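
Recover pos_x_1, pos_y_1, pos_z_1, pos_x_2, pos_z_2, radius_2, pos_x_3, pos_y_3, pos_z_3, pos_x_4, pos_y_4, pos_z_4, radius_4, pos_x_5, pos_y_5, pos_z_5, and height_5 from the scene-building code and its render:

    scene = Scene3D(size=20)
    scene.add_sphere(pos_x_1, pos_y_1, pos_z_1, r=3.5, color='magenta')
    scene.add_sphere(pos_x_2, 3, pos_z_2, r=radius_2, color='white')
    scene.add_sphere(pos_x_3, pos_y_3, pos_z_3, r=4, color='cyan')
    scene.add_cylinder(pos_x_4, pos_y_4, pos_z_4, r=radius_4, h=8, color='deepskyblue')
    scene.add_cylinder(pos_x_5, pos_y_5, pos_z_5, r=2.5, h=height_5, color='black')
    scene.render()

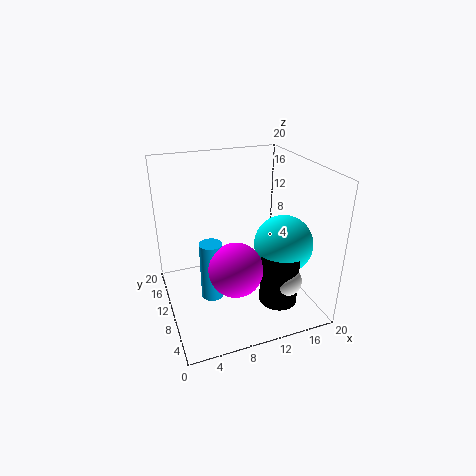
pos_x_1 = 8; pos_y_1 = 5.5; pos_z_1 = 8; pos_x_2 = 14; pos_z_2 = 6.5; radius_2 = 2; pos_x_3 = 15.5; pos_y_3 = 7; pos_z_3 = 9.5; pos_x_4 = 5.5; pos_y_4 = 8; pos_z_4 = 3; radius_4 = 1.5; pos_x_5 = 13.5; pos_y_5 = 4; pos_z_5 = 3; height_5 = 6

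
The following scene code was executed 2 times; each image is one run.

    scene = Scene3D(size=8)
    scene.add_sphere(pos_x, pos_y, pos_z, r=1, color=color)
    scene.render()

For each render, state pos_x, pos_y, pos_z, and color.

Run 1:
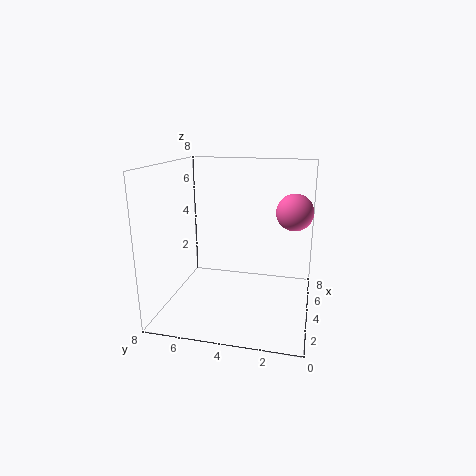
pos_x = 4.5; pos_y = 1; pos_z = 5.5; color = 'hotpink'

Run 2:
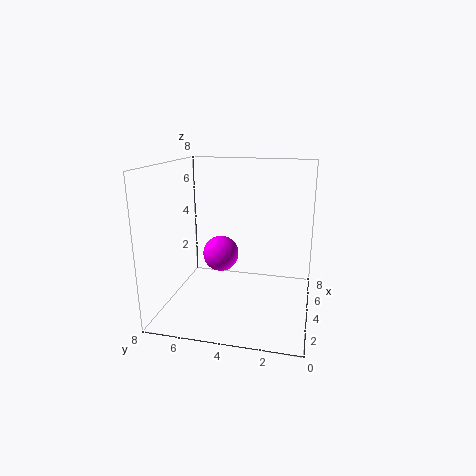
pos_x = 4; pos_y = 5; pos_z = 3; color = 'magenta'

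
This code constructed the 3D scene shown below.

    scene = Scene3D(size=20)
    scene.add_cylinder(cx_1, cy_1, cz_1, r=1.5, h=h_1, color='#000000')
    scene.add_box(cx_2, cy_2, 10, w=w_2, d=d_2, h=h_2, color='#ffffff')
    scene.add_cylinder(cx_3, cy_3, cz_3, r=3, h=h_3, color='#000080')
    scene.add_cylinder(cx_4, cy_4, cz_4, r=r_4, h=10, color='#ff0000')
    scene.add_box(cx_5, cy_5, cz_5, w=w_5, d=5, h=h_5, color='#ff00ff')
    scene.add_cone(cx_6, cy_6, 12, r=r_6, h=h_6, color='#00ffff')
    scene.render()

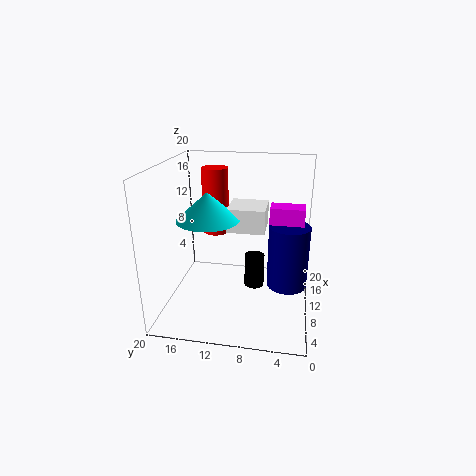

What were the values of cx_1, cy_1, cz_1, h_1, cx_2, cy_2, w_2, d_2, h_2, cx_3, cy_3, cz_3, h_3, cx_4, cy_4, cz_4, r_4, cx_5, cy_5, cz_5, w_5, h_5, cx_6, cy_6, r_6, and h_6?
cx_1 = 13
cy_1 = 8
cz_1 = 1
h_1 = 5
cx_2 = 11.5
cy_2 = 6.5
w_2 = 5.5
d_2 = 5.5
h_2 = 3.5
cx_3 = 13
cy_3 = 3
cz_3 = 1.5
h_3 = 9.5
cx_4 = 15.5
cy_4 = 14.5
cz_4 = 8.5
r_4 = 2
cx_5 = 13
cy_5 = 1
cz_5 = 5
w_5 = 3
h_5 = 8.5
cx_6 = 11
cy_6 = 14.5
r_6 = 4.5
h_6 = 4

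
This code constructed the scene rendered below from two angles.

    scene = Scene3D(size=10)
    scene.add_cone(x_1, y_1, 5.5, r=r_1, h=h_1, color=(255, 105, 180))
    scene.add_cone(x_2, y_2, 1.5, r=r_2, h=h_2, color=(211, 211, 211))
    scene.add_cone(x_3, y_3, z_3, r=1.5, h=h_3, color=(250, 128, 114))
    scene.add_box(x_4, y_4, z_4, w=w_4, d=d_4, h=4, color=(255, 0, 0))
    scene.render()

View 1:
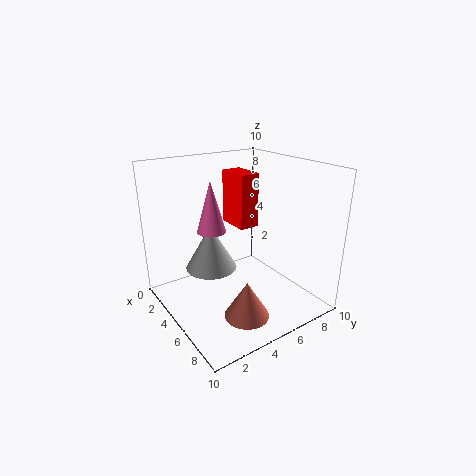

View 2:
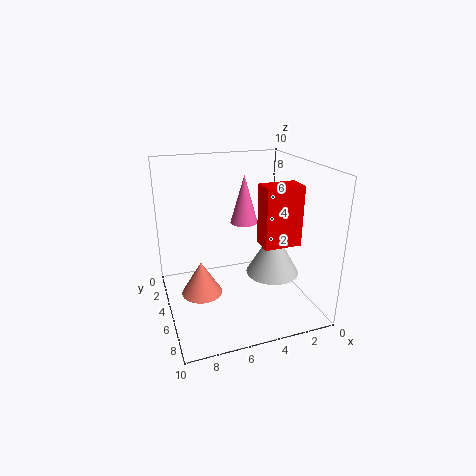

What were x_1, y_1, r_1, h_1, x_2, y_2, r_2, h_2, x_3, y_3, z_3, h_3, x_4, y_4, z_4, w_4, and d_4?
x_1 = 4, y_1 = 3.5, r_1 = 1, h_1 = 3.5, x_2 = 2, y_2 = 4.5, r_2 = 2, h_2 = 3.5, x_3 = 7.5, y_3 = 4, z_3 = 0.5, h_3 = 2.5, x_4 = 1.5, y_4 = 6, z_4 = 5, w_4 = 2.5, d_4 = 1.5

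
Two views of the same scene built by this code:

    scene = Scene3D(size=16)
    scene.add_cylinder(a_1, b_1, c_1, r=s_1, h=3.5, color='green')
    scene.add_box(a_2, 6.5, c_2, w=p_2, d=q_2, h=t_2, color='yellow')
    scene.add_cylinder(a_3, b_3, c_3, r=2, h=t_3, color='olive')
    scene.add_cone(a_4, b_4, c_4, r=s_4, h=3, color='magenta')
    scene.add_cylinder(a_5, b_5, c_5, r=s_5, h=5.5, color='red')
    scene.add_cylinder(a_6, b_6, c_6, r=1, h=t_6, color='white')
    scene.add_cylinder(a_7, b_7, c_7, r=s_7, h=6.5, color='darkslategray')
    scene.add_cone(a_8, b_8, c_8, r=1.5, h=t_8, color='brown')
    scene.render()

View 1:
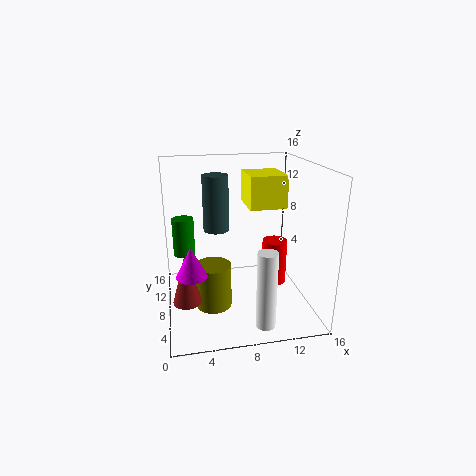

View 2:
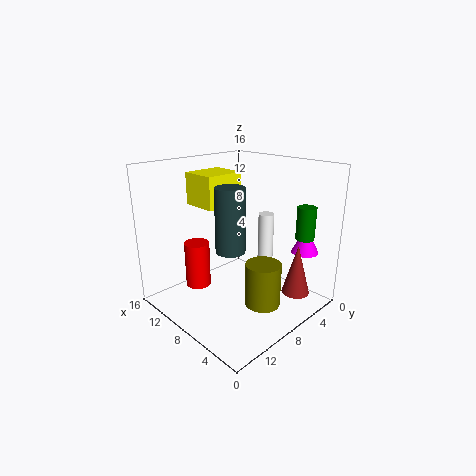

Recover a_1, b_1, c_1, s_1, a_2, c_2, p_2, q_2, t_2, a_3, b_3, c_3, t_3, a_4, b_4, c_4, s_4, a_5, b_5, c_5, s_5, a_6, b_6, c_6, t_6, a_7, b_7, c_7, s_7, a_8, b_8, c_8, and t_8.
a_1 = 2
b_1 = 4
c_1 = 8.5
s_1 = 1
a_2 = 9
c_2 = 11.5
p_2 = 4
q_2 = 4.5
t_2 = 3.5
a_3 = 5
b_3 = 7
c_3 = 0.5
t_3 = 5
a_4 = 2.5
b_4 = 3
c_4 = 6.5
s_4 = 1.5
a_5 = 13
b_5 = 10
c_5 = 1
s_5 = 1.5
a_6 = 9.5
b_6 = 1.5
c_6 = 1
t_6 = 8
a_7 = 6
b_7 = 11
c_7 = 8
s_7 = 1.5
a_8 = 2
b_8 = 5
c_8 = 2.5
t_8 = 5.5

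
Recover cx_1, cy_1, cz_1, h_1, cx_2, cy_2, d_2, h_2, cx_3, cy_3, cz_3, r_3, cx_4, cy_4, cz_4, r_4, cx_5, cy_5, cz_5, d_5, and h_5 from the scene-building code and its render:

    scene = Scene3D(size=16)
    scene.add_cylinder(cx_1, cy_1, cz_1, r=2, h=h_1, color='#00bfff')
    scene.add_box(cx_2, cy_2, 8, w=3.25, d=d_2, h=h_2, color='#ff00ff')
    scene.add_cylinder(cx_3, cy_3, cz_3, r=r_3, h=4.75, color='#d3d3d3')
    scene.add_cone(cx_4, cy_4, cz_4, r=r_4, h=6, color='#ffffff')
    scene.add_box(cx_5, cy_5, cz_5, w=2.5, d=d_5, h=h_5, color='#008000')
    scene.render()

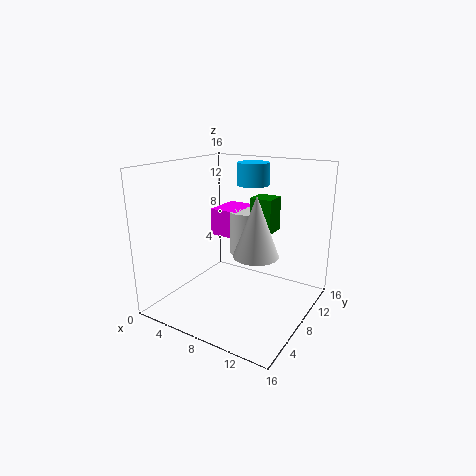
cx_1 = 6.5
cy_1 = 14
cz_1 = 12.75
h_1 = 2.75
cx_2 = 4.75
cy_2 = 7.5
d_2 = 4.25
h_2 = 3
cx_3 = 8.5
cy_3 = 8.75
cz_3 = 6.25
r_3 = 1.75
cx_4 = 11.75
cy_4 = 5.25
cz_4 = 7.75
r_4 = 2.25
cx_5 = 9
cy_5 = 8.75
cz_5 = 8.75
d_5 = 2.5
h_5 = 3.75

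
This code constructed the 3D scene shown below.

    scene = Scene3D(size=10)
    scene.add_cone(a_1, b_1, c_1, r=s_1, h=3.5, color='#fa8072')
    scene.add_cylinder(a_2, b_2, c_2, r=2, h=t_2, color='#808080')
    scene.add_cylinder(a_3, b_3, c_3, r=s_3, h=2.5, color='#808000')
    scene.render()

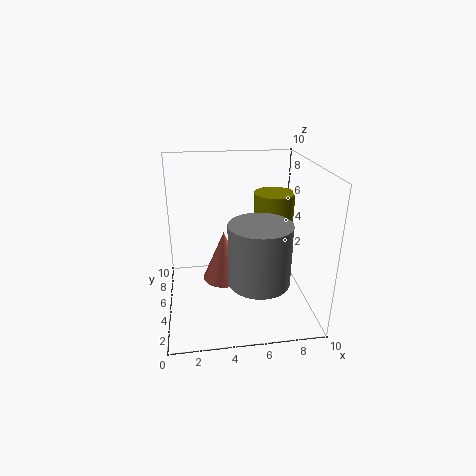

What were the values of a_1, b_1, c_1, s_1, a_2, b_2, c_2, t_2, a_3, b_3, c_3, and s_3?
a_1 = 4; b_1 = 5; c_1 = 2; s_1 = 1.5; a_2 = 6; b_2 = 2.5; c_2 = 3; t_2 = 4; a_3 = 8; b_3 = 7; c_3 = 5; s_3 = 1.5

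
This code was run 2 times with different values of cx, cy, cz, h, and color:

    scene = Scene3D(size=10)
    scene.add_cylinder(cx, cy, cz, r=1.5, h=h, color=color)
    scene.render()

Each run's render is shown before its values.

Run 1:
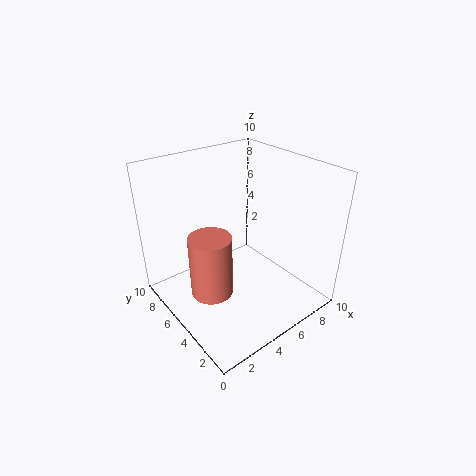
cx = 3; cy = 5.5; cz = 1; h = 4.5; color = 'salmon'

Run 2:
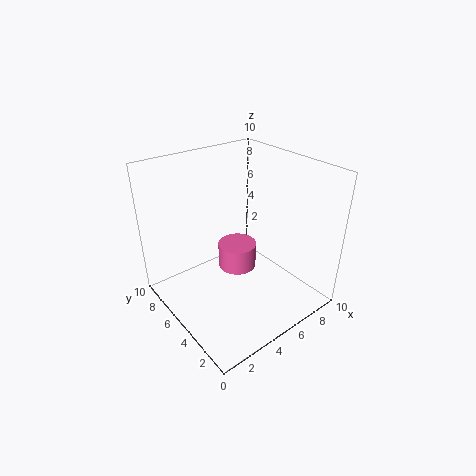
cx = 6.5; cy = 7; cz = 1; h = 2; color = 'hotpink'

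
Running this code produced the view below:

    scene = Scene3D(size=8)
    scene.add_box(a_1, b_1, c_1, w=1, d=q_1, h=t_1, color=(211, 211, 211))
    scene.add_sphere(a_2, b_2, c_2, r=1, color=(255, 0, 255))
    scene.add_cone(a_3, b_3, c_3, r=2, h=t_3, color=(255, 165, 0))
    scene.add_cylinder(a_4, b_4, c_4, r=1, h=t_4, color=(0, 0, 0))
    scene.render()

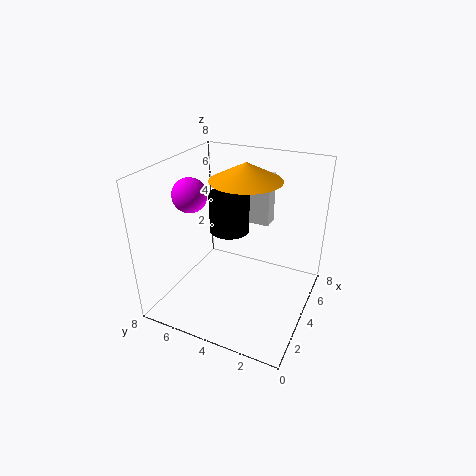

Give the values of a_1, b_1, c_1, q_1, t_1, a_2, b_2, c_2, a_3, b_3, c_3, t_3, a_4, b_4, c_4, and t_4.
a_1 = 6, b_1 = 3, c_1 = 4, q_1 = 2, t_1 = 3, a_2 = 4, b_2 = 7, c_2 = 6, a_3 = 5, b_3 = 4, c_3 = 7, t_3 = 1, a_4 = 3, b_4 = 4, c_4 = 5, t_4 = 2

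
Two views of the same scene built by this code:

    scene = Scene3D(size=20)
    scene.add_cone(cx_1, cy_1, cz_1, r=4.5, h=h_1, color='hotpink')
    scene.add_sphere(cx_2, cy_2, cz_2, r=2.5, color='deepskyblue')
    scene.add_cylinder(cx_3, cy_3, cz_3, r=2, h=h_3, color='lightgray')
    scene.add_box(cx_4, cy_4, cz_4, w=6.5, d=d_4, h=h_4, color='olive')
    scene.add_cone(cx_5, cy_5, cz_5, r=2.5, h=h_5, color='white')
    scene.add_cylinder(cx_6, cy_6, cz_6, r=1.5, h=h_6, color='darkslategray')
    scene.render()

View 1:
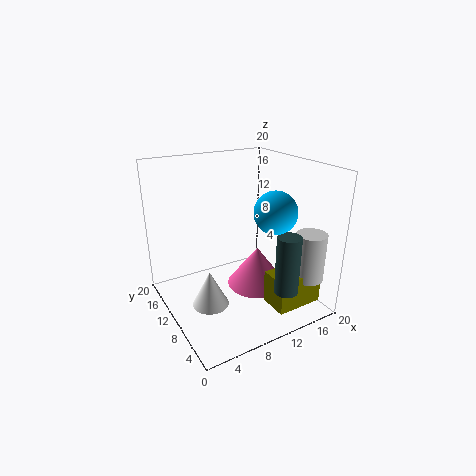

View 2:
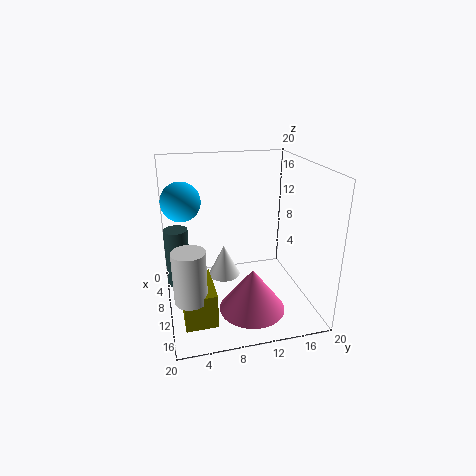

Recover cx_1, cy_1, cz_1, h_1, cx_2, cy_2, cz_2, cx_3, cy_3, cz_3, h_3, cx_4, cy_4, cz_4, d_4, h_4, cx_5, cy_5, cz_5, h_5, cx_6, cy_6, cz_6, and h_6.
cx_1 = 14; cy_1 = 11; cz_1 = 1; h_1 = 6; cx_2 = 10.5; cy_2 = 2.5; cz_2 = 16; cx_3 = 16.5; cy_3 = 2.5; cz_3 = 5.5; h_3 = 6.5; cx_4 = 11.5; cy_4 = 1.5; cz_4 = 2; d_4 = 4; h_4 = 4.5; cx_5 = 5; cy_5 = 9; cz_5 = 1.5; h_5 = 5; cx_6 = 12; cy_6 = 1.5; cz_6 = 5.5; h_6 = 7.5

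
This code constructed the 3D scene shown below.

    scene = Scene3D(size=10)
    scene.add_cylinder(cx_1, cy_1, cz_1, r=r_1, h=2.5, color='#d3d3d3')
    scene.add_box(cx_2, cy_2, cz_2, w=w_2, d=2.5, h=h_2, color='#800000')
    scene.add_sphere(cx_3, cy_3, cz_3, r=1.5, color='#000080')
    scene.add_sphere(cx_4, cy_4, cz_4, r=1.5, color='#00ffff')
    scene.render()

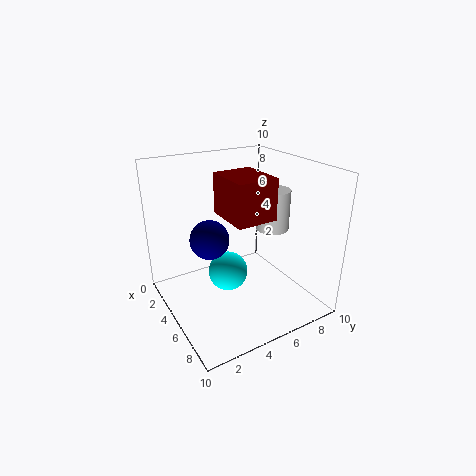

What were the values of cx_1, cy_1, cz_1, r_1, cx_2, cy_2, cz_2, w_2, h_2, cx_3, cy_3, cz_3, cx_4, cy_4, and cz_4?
cx_1 = 7.5; cy_1 = 6; cz_1 = 6.5; r_1 = 1; cx_2 = 5.5; cy_2 = 3; cz_2 = 7.5; w_2 = 3; h_2 = 2.5; cx_3 = 2.5; cy_3 = 4; cz_3 = 4; cx_4 = 3.5; cy_4 = 5; cz_4 = 1.5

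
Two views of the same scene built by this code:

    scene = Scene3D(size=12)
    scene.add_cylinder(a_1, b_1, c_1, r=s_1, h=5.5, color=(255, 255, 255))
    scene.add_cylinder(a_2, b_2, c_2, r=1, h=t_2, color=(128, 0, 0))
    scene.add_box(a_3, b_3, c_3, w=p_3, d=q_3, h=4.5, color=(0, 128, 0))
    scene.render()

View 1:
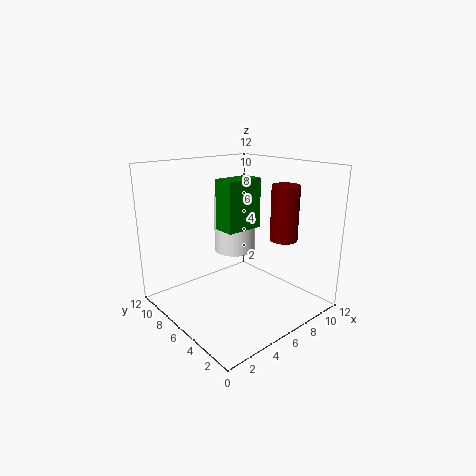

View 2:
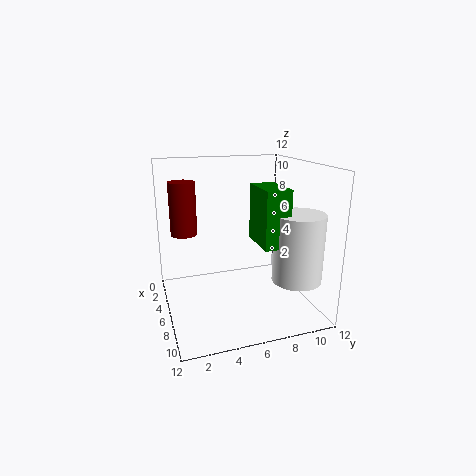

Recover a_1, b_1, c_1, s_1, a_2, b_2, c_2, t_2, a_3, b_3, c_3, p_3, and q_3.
a_1 = 9
b_1 = 10
c_1 = 3
s_1 = 2
a_2 = 6.5
b_2 = 1.5
c_2 = 7
t_2 = 4
a_3 = 6
b_3 = 7
c_3 = 6
p_3 = 3.5
q_3 = 2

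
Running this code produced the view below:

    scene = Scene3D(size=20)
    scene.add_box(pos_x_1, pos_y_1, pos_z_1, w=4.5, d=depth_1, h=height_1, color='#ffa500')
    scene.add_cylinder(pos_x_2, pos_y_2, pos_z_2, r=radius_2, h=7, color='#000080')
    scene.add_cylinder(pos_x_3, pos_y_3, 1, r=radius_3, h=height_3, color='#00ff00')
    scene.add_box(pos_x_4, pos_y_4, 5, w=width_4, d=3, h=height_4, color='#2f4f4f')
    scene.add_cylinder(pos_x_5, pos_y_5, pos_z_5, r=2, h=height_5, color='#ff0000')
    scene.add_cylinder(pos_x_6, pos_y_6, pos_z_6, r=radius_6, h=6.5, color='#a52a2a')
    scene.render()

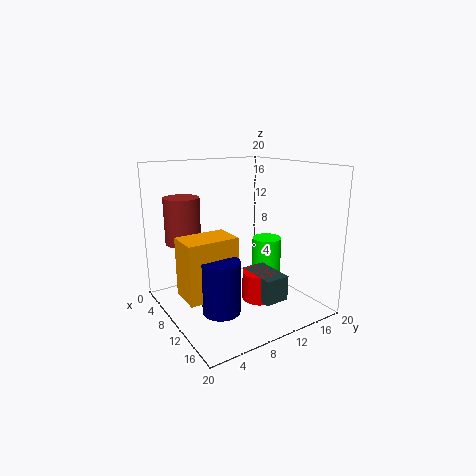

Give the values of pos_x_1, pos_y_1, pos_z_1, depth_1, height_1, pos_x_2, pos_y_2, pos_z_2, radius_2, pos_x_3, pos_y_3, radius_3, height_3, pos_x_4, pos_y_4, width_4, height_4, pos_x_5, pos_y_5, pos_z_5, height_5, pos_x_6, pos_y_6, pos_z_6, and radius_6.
pos_x_1 = 8
pos_y_1 = 1.5
pos_z_1 = 3
depth_1 = 7
height_1 = 8
pos_x_2 = 13
pos_y_2 = 5.5
pos_z_2 = 1.5
radius_2 = 2.5
pos_x_3 = 12
pos_y_3 = 13.5
radius_3 = 2
height_3 = 9
pos_x_4 = 15
pos_y_4 = 7.5
width_4 = 5
height_4 = 3
pos_x_5 = 17
pos_y_5 = 8.5
pos_z_5 = 4.5
height_5 = 3.5
pos_x_6 = 5
pos_y_6 = 4
pos_z_6 = 9
radius_6 = 2.5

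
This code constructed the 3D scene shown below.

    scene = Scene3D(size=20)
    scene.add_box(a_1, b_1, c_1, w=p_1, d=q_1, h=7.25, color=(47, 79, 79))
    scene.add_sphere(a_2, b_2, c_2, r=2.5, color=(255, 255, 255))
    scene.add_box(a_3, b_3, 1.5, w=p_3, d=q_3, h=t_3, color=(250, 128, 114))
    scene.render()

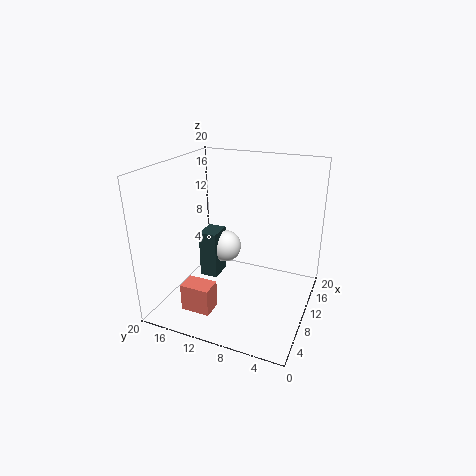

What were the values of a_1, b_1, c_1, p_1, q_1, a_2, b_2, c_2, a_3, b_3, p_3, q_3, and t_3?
a_1 = 11.25
b_1 = 14.25
c_1 = 1.75
p_1 = 3.75
q_1 = 2.75
a_2 = 14.25
b_2 = 14
c_2 = 6
a_3 = 2.75
b_3 = 11.25
p_3 = 2.75
q_3 = 4
t_3 = 3.75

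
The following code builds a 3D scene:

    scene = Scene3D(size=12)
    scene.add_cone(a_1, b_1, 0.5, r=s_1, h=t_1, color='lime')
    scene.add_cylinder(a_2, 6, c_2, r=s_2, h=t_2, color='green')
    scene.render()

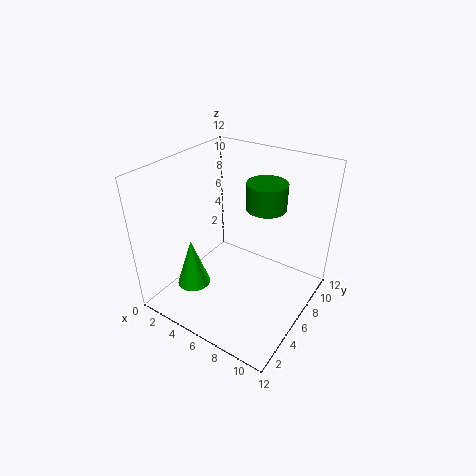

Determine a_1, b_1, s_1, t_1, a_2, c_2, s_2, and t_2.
a_1 = 2
b_1 = 4.5
s_1 = 1.5
t_1 = 4.5
a_2 = 8.5
c_2 = 9.5
s_2 = 1.5
t_2 = 2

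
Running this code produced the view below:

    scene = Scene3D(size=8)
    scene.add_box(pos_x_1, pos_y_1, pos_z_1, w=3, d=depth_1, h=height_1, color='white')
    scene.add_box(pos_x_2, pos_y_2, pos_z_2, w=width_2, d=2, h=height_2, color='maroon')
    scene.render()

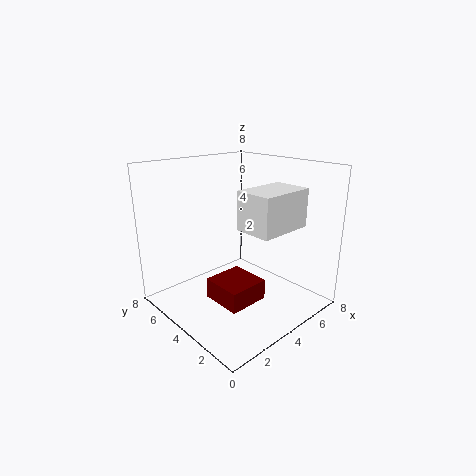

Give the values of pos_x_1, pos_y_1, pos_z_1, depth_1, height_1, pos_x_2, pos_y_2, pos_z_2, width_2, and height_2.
pos_x_1 = 3; pos_y_1 = 1; pos_z_1 = 5; depth_1 = 2; height_1 = 2; pos_x_2 = 1; pos_y_2 = 1; pos_z_2 = 2; width_2 = 2; height_2 = 1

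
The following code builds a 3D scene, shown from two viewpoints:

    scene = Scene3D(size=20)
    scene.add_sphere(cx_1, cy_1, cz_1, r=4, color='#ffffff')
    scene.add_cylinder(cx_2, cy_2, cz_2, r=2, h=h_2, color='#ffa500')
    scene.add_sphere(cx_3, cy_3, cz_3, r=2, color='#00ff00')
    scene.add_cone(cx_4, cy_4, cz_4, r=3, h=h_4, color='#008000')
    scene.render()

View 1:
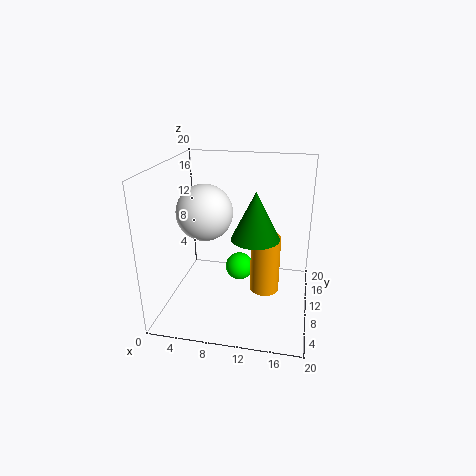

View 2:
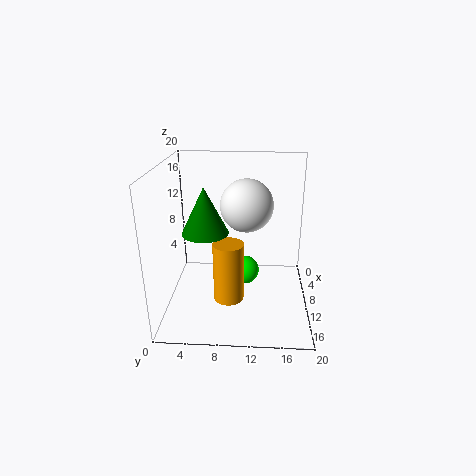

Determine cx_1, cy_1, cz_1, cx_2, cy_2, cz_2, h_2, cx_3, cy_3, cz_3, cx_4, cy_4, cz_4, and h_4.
cx_1 = 5; cy_1 = 11; cz_1 = 13; cx_2 = 14; cy_2 = 9; cz_2 = 3; h_2 = 8; cx_3 = 10; cy_3 = 11; cz_3 = 5; cx_4 = 13; cy_4 = 6; cz_4 = 12; h_4 = 6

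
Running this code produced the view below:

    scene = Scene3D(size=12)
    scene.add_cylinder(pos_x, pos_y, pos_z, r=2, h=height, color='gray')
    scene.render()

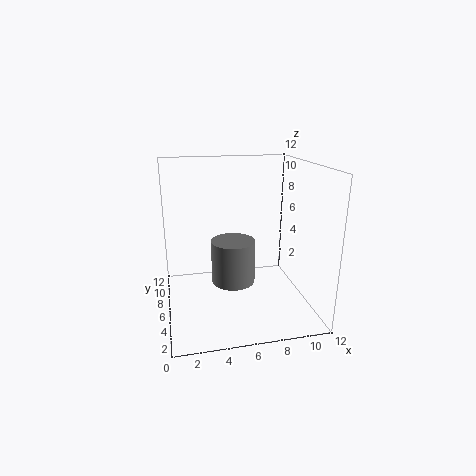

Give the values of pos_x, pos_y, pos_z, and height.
pos_x = 6
pos_y = 8
pos_z = 1
height = 4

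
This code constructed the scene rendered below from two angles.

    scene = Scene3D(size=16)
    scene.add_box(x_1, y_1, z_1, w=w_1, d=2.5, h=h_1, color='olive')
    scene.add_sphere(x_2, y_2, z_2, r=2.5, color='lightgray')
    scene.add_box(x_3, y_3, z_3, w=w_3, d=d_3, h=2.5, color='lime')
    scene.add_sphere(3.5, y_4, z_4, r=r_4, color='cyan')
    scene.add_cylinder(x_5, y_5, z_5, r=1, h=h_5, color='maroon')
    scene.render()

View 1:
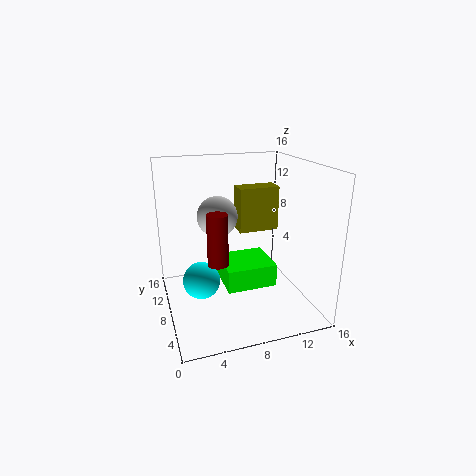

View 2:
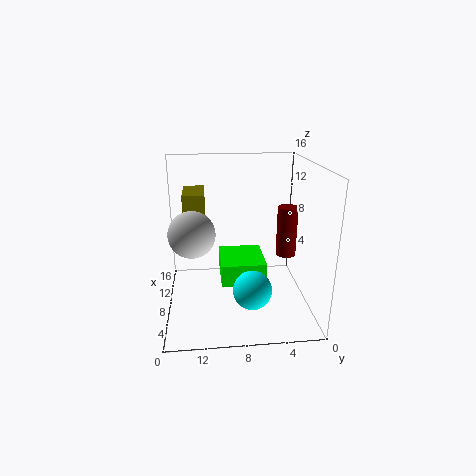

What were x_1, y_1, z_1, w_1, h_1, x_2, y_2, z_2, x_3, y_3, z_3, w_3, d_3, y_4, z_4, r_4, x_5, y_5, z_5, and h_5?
x_1 = 9.5; y_1 = 11.5; z_1 = 7; w_1 = 5; h_1 = 5.5; x_2 = 7; y_2 = 13; z_2 = 9; x_3 = 6; y_3 = 5; z_3 = 3; w_3 = 5.5; d_3 = 5; y_4 = 7; z_4 = 4; r_4 = 2; x_5 = 4.5; y_5 = 3.5; z_5 = 7.5; h_5 = 5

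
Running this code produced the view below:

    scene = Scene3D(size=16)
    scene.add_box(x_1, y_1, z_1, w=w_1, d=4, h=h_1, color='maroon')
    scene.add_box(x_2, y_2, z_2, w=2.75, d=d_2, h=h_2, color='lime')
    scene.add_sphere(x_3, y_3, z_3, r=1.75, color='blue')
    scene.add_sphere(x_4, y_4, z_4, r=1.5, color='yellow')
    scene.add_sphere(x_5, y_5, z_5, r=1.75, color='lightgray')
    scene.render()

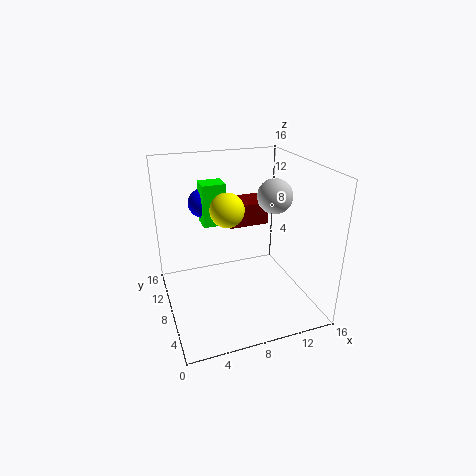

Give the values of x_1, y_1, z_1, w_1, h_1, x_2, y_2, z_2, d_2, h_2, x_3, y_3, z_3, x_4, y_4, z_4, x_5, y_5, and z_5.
x_1 = 8.25; y_1 = 11.5; z_1 = 7.5; w_1 = 5; h_1 = 2.75; x_2 = 5; y_2 = 11.25; z_2 = 8.25; d_2 = 2.5; h_2 = 5; x_3 = 5.5; y_3 = 13.5; z_3 = 10.5; x_4 = 5; y_4 = 2.5; z_4 = 13.75; x_5 = 10.75; y_5 = 5; z_5 = 13.5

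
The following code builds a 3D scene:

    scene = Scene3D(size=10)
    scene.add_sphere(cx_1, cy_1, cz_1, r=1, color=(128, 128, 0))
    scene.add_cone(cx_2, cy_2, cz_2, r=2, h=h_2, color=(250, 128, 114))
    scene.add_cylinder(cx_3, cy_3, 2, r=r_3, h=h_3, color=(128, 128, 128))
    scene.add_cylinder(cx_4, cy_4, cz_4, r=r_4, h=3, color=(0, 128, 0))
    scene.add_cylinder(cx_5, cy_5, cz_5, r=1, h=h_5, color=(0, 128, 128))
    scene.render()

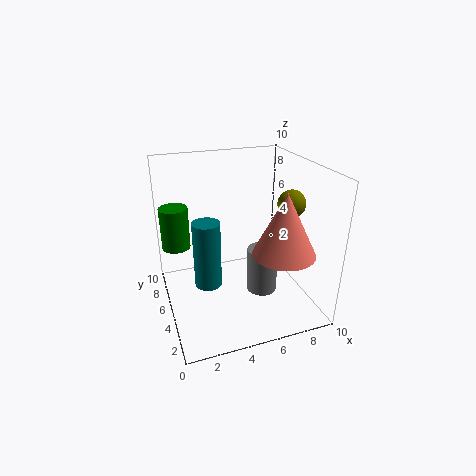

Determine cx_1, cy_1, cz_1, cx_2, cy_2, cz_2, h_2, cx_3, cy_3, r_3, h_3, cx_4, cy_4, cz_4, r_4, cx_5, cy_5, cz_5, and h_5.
cx_1 = 9; cy_1 = 5; cz_1 = 7; cx_2 = 7; cy_2 = 2; cz_2 = 5; h_2 = 4; cx_3 = 6; cy_3 = 3; r_3 = 1; h_3 = 3; cx_4 = 1; cy_4 = 7; cz_4 = 4; r_4 = 1; cx_5 = 3; cy_5 = 6; cz_5 = 1; h_5 = 5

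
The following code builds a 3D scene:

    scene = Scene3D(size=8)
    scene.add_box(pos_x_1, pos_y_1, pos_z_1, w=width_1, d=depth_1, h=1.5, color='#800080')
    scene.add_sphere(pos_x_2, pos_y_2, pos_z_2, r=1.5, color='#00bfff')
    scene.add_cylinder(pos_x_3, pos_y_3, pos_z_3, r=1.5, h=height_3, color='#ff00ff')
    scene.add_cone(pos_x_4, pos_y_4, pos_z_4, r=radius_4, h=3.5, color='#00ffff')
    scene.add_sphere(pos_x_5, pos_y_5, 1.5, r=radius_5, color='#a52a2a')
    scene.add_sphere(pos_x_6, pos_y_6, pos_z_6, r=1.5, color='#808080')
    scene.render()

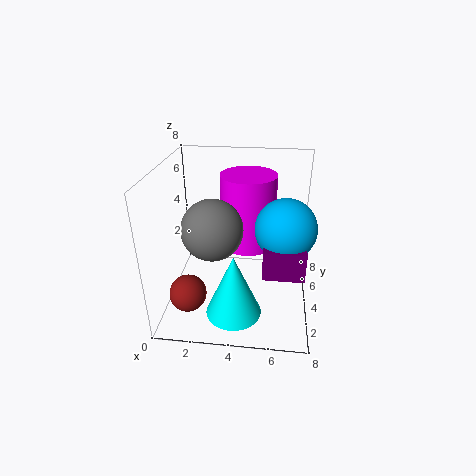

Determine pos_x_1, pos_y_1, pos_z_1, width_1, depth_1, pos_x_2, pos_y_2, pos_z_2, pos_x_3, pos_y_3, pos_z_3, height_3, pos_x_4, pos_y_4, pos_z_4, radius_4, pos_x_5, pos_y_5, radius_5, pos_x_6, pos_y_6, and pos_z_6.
pos_x_1 = 5.5, pos_y_1 = 1, pos_z_1 = 3.5, width_1 = 2, depth_1 = 2.5, pos_x_2 = 6.5, pos_y_2 = 2.5, pos_z_2 = 5.5, pos_x_3 = 4.5, pos_y_3 = 4.5, pos_z_3 = 3.5, height_3 = 4, pos_x_4 = 4, pos_y_4 = 2, pos_z_4 = 0.5, radius_4 = 1.5, pos_x_5 = 1.5, pos_y_5 = 2, radius_5 = 1, pos_x_6 = 3, pos_y_6 = 2, pos_z_6 = 5.5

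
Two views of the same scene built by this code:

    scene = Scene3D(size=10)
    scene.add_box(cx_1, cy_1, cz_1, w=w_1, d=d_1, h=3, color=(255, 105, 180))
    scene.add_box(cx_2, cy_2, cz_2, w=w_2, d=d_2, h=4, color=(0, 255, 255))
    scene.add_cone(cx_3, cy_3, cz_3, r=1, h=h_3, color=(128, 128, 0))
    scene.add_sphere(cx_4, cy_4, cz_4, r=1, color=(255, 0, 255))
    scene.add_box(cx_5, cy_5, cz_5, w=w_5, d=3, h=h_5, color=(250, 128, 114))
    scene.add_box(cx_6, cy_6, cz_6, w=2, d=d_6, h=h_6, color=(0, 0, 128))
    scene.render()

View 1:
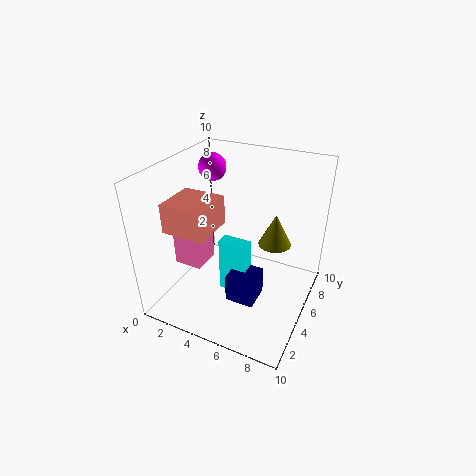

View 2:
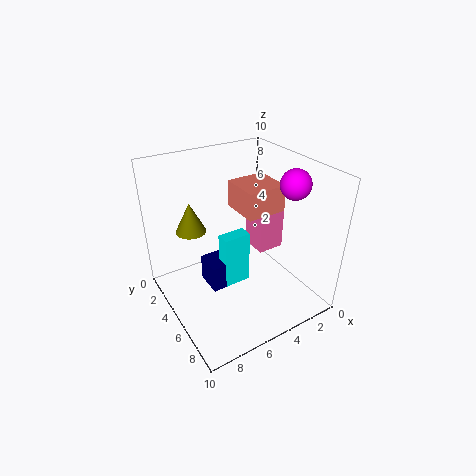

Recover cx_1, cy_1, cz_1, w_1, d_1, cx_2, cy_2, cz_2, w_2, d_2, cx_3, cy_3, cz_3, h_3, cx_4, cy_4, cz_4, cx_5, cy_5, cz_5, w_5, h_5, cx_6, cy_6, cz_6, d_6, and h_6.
cx_1 = 1
cy_1 = 3
cz_1 = 3
w_1 = 2
d_1 = 2
cx_2 = 4
cy_2 = 4
cz_2 = 1
w_2 = 2
d_2 = 1
cx_3 = 8
cy_3 = 4
cz_3 = 6
h_3 = 2
cx_4 = 2
cy_4 = 7
cz_4 = 9
cx_5 = 1
cy_5 = 2
cz_5 = 6
w_5 = 3
h_5 = 2
cx_6 = 5
cy_6 = 3
cz_6 = 1
d_6 = 2
h_6 = 2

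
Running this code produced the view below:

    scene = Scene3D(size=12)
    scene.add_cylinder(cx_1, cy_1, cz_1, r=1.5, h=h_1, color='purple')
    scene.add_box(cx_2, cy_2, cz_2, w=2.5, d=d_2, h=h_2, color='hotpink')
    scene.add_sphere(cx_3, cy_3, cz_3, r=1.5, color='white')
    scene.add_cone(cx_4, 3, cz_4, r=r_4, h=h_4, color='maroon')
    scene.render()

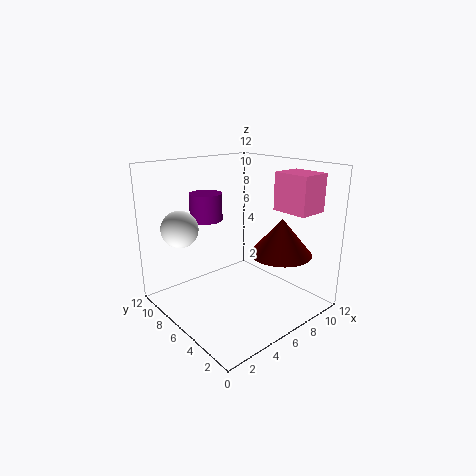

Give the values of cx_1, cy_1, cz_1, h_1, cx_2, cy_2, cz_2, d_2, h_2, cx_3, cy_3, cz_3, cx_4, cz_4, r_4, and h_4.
cx_1 = 6; cy_1 = 10.5; cz_1 = 6.5; h_1 = 2.5; cx_2 = 8; cy_2 = 1; cz_2 = 8.5; d_2 = 3; h_2 = 3; cx_3 = 2; cy_3 = 8.5; cz_3 = 7; cx_4 = 8; cz_4 = 5; r_4 = 2.5; h_4 = 3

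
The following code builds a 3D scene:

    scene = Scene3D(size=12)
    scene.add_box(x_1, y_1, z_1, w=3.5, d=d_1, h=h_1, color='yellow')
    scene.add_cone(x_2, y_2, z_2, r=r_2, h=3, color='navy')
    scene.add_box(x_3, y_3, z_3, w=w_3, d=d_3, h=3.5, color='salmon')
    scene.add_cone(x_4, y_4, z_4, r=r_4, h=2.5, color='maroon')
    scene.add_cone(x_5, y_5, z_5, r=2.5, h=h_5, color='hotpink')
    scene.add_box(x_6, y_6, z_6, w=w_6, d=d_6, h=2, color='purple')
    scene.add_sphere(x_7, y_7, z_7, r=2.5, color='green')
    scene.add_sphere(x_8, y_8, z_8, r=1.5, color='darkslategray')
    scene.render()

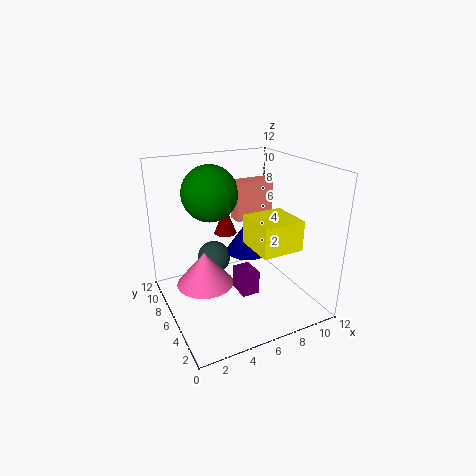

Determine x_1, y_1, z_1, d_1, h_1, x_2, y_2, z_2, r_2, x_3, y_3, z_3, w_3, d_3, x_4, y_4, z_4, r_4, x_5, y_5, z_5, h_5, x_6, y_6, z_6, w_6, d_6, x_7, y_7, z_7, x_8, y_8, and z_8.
x_1 = 6.5; y_1 = 2.5; z_1 = 5.5; d_1 = 3.5; h_1 = 2.5; x_2 = 8; y_2 = 8; z_2 = 3.5; r_2 = 2; x_3 = 7; y_3 = 8; z_3 = 6.5; w_3 = 3.5; d_3 = 1.5; x_4 = 6; y_4 = 8.5; z_4 = 5.5; r_4 = 1; x_5 = 3.5; y_5 = 7.5; z_5 = 1.5; h_5 = 3; x_6 = 5.5; y_6 = 4; z_6 = 1.5; w_6 = 1.5; d_6 = 2; x_7 = 5; y_7 = 9.5; z_7 = 9; x_8 = 5; y_8 = 9; z_8 = 3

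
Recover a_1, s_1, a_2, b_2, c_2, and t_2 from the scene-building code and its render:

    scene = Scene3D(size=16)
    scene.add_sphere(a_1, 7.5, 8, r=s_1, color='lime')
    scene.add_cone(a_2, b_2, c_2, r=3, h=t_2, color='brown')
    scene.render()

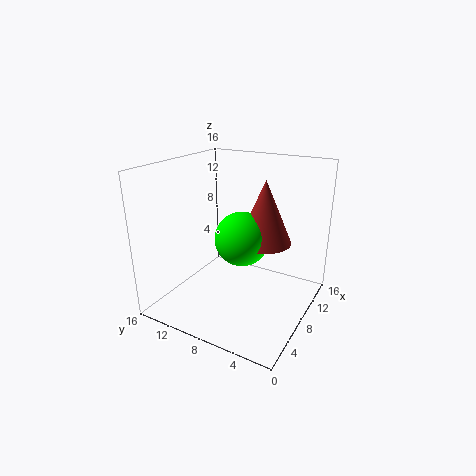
a_1 = 8
s_1 = 3
a_2 = 9.5
b_2 = 5.5
c_2 = 7.5
t_2 = 7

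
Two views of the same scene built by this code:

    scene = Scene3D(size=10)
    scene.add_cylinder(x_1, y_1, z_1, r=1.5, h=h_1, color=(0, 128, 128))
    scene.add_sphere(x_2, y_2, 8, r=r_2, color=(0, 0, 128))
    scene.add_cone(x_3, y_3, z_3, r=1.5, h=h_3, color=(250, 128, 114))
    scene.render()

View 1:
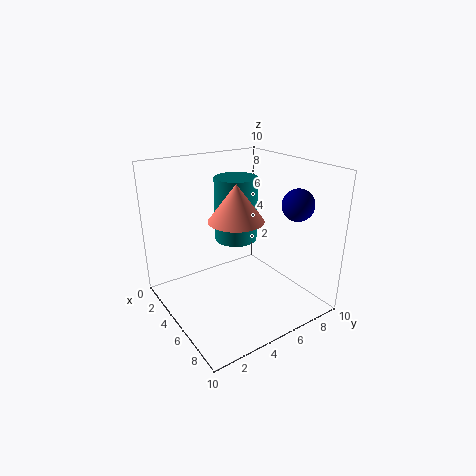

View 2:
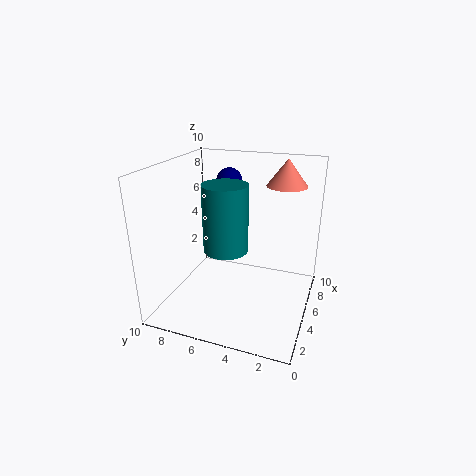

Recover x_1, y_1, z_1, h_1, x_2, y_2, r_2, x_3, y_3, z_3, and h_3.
x_1 = 4; y_1 = 5.5; z_1 = 4.5; h_1 = 4.5; x_2 = 8.5; y_2 = 7; r_2 = 1; x_3 = 8.5; y_3 = 2.5; z_3 = 8; h_3 = 2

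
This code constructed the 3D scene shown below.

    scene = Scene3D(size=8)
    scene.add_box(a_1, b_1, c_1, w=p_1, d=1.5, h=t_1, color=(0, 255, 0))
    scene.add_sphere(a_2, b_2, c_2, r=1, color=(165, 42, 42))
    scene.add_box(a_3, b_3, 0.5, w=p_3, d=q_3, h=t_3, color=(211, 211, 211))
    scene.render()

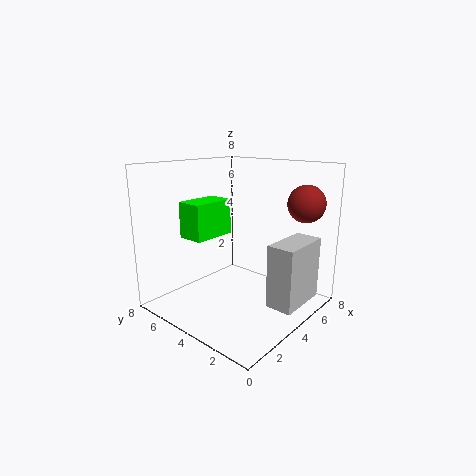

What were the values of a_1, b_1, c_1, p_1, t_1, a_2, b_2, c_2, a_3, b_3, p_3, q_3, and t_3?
a_1 = 2; b_1 = 5; c_1 = 4; p_1 = 2.5; t_1 = 2; a_2 = 6; b_2 = 1; c_2 = 6; a_3 = 4; b_3 = 0.5; p_3 = 3; q_3 = 1.5; t_3 = 3.5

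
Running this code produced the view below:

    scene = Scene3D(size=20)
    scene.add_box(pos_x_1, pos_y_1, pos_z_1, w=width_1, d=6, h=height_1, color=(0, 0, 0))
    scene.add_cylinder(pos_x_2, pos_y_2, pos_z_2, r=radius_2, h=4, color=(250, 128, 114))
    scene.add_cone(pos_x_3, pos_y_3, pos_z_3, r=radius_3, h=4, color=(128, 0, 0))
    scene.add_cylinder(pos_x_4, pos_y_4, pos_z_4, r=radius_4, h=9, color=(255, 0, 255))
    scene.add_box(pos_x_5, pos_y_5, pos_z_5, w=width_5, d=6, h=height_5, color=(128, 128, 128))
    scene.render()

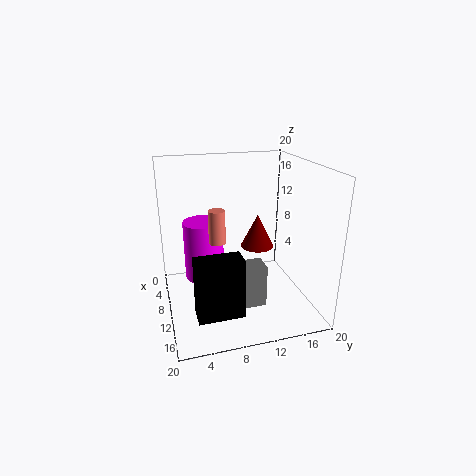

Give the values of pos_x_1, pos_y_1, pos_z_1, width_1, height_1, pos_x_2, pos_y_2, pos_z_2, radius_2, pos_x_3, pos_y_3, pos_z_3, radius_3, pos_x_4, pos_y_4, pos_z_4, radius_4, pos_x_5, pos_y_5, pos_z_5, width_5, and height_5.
pos_x_1 = 14; pos_y_1 = 3; pos_z_1 = 2; width_1 = 3; height_1 = 8; pos_x_2 = 15; pos_y_2 = 6; pos_z_2 = 12; radius_2 = 1; pos_x_3 = 15; pos_y_3 = 11; pos_z_3 = 11; radius_3 = 2; pos_x_4 = 5; pos_y_4 = 6; pos_z_4 = 2; radius_4 = 3; pos_x_5 = 11; pos_y_5 = 7; pos_z_5 = 1; width_5 = 3; height_5 = 6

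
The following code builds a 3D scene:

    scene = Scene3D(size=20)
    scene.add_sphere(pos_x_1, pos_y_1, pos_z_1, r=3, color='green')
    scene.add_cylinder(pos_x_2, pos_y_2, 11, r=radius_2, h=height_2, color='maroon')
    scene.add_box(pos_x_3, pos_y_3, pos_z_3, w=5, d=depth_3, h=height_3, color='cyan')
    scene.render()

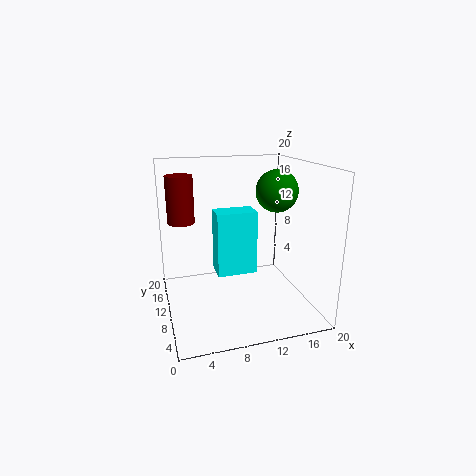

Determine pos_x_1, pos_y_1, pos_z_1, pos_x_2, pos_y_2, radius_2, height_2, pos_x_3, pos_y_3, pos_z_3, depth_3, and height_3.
pos_x_1 = 16; pos_y_1 = 11; pos_z_1 = 16; pos_x_2 = 3; pos_y_2 = 16; radius_2 = 2; height_2 = 7; pos_x_3 = 6; pos_y_3 = 5; pos_z_3 = 7; depth_3 = 3; height_3 = 8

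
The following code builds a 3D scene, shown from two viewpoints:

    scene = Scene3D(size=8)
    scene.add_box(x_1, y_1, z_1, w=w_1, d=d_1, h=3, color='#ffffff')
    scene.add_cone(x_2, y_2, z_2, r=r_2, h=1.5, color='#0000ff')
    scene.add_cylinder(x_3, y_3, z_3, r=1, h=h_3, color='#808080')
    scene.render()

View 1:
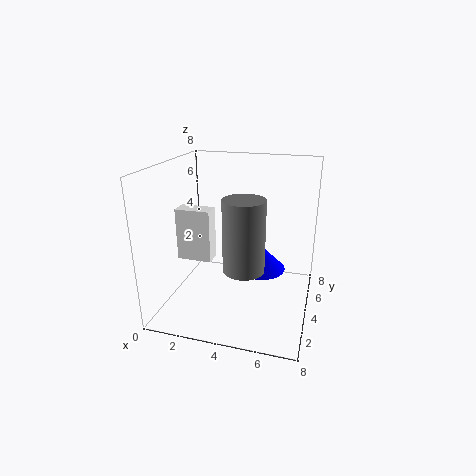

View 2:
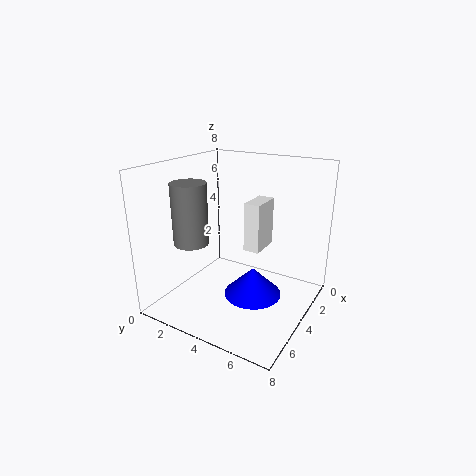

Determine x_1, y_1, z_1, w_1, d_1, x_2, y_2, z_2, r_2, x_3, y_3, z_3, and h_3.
x_1 = 0.5
y_1 = 3.5
z_1 = 2.5
w_1 = 2
d_1 = 1
x_2 = 5
y_2 = 5.5
z_2 = 1.5
r_2 = 1.5
x_3 = 5
y_3 = 1.5
z_3 = 3.5
h_3 = 3.5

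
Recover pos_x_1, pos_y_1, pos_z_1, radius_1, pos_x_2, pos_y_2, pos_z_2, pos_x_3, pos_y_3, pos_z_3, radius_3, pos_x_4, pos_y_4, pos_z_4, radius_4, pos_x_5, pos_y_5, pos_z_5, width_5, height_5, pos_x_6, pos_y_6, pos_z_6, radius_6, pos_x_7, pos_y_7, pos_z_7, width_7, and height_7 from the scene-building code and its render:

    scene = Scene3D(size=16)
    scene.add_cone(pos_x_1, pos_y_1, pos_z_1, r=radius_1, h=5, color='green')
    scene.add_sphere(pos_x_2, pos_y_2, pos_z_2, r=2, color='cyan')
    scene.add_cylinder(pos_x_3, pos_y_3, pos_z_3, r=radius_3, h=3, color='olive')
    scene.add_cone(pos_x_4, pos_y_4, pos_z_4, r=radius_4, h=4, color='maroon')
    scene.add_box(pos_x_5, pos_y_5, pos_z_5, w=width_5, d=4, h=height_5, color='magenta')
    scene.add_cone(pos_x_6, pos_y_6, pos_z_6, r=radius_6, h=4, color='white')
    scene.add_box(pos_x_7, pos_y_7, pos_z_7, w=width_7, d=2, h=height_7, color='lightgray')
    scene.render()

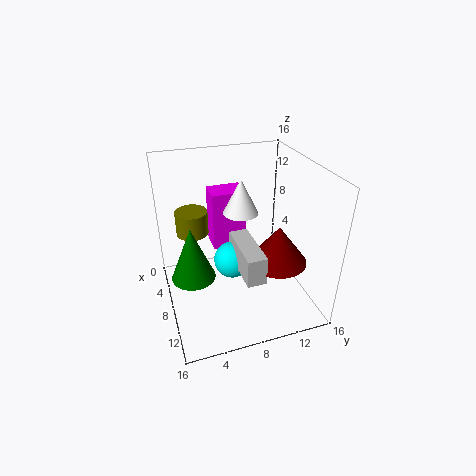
pos_x_1 = 13, pos_y_1 = 2, pos_z_1 = 8, radius_1 = 2, pos_x_2 = 9, pos_y_2 = 7, pos_z_2 = 6, pos_x_3 = 2, pos_y_3 = 4, pos_z_3 = 6, radius_3 = 2, pos_x_4 = 12, pos_y_4 = 11, pos_z_4 = 7, radius_4 = 3, pos_x_5 = 2, pos_y_5 = 6, pos_z_5 = 5, width_5 = 3, height_5 = 7, pos_x_6 = 6, pos_y_6 = 9, pos_z_6 = 10, radius_6 = 2, pos_x_7 = 8, pos_y_7 = 7, pos_z_7 = 6, width_7 = 6, height_7 = 3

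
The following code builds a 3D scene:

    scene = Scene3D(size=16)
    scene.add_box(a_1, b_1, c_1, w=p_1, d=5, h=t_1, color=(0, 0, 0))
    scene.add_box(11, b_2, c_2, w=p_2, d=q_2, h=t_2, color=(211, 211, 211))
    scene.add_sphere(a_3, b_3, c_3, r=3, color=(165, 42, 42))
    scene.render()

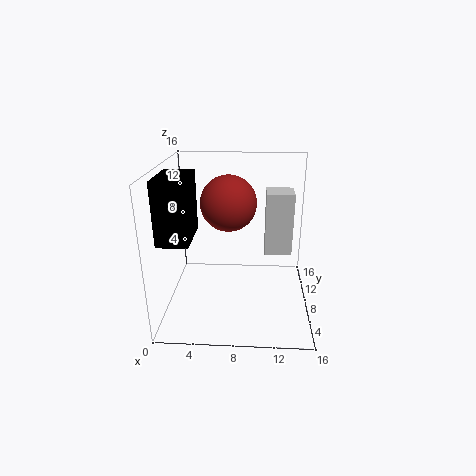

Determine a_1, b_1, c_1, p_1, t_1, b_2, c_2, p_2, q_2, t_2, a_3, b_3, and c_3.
a_1 = 1
b_1 = 1
c_1 = 10
p_1 = 3
t_1 = 6
b_2 = 8
c_2 = 6
p_2 = 3
q_2 = 3
t_2 = 7
a_3 = 7
b_3 = 8
c_3 = 12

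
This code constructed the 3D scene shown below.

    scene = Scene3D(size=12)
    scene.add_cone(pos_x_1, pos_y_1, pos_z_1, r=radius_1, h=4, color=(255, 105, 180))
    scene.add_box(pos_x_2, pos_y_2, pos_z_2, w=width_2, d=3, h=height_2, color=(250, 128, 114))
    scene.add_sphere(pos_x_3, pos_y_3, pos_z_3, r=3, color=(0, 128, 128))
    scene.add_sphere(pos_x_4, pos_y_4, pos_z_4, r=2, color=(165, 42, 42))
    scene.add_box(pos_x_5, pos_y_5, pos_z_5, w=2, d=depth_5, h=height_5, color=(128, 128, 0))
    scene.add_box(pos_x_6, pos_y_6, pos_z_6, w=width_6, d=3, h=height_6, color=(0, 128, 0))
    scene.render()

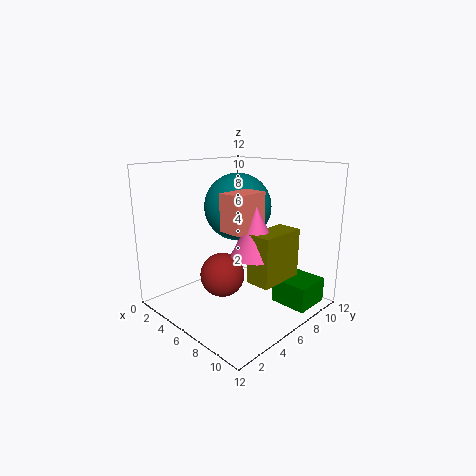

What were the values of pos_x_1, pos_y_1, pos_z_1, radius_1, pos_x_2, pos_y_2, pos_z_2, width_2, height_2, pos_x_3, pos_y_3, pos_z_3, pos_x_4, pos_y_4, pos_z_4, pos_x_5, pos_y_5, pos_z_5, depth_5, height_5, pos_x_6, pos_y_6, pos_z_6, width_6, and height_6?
pos_x_1 = 8, pos_y_1 = 6, pos_z_1 = 5, radius_1 = 2, pos_x_2 = 6, pos_y_2 = 4, pos_z_2 = 7, width_2 = 2, height_2 = 3, pos_x_3 = 4, pos_y_3 = 8, pos_z_3 = 8, pos_x_4 = 4, pos_y_4 = 6, pos_z_4 = 2, pos_x_5 = 8, pos_y_5 = 5, pos_z_5 = 3, depth_5 = 4, height_5 = 4, pos_x_6 = 9, pos_y_6 = 7, pos_z_6 = 1, width_6 = 3, height_6 = 2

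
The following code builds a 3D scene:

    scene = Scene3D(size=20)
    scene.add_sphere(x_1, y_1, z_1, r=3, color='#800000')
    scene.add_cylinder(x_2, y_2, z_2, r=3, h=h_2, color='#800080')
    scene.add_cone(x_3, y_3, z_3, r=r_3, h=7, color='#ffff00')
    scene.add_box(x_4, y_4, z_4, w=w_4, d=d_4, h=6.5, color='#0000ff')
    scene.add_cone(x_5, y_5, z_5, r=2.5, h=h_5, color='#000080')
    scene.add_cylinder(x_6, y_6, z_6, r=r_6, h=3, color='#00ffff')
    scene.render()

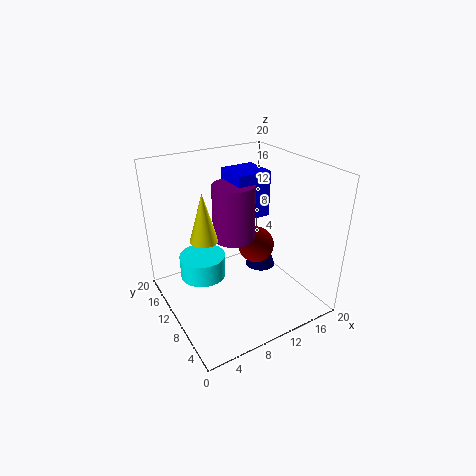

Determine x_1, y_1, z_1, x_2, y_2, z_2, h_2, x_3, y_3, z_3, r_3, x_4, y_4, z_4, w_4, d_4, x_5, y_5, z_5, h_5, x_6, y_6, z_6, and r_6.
x_1 = 16.5, y_1 = 15, z_1 = 4.5, x_2 = 10.5, y_2 = 12, z_2 = 9, h_2 = 8, x_3 = 6, y_3 = 12.5, z_3 = 9.5, r_3 = 2, x_4 = 10.5, y_4 = 10.5, z_4 = 12, w_4 = 5, d_4 = 5, x_5 = 17.5, y_5 = 15, z_5 = 0.5, h_5 = 6.5, x_6 = 4.5, y_6 = 10, z_6 = 6, r_6 = 3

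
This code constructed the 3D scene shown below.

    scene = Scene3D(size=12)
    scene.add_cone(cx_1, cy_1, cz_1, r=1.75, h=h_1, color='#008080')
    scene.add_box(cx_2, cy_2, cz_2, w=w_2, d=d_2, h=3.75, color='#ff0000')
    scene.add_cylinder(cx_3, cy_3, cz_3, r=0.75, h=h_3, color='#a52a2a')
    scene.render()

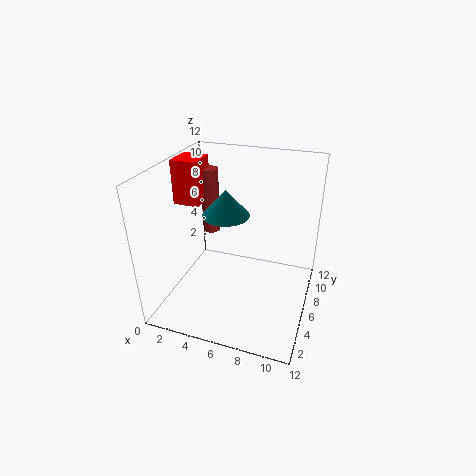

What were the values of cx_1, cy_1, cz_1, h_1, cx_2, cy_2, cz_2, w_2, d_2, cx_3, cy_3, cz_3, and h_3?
cx_1 = 5.75; cy_1 = 4; cz_1 = 9; h_1 = 2; cx_2 = 0.25; cy_2 = 6; cz_2 = 8.25; w_2 = 2.25; d_2 = 2.5; cx_3 = 2.75; cy_3 = 8; cz_3 = 5.25; h_3 = 5.75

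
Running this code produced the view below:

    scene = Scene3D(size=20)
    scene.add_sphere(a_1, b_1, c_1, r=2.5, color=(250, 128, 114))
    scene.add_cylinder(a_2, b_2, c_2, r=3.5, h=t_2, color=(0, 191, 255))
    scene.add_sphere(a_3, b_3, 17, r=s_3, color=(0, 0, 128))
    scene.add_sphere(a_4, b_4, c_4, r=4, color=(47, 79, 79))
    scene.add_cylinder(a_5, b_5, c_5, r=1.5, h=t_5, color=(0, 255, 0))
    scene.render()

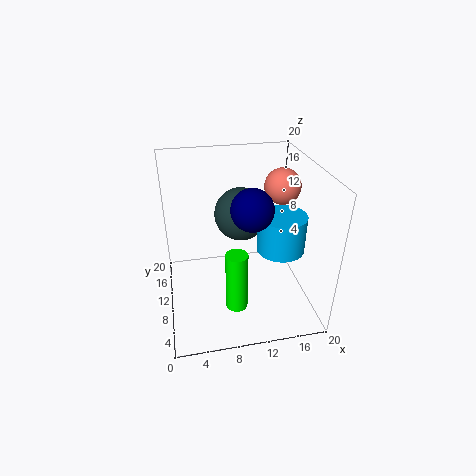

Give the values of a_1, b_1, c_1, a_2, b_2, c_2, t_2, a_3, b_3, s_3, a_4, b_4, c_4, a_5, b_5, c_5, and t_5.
a_1 = 16.5
b_1 = 11.5
c_1 = 16.5
a_2 = 16.5
b_2 = 10.5
c_2 = 7
t_2 = 5.5
a_3 = 10.5
b_3 = 4.5
s_3 = 2.5
a_4 = 11.5
b_4 = 15
c_4 = 11
a_5 = 9
b_5 = 6
c_5 = 1.5
t_5 = 8.5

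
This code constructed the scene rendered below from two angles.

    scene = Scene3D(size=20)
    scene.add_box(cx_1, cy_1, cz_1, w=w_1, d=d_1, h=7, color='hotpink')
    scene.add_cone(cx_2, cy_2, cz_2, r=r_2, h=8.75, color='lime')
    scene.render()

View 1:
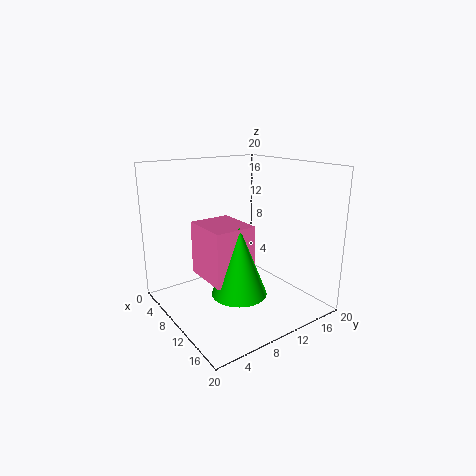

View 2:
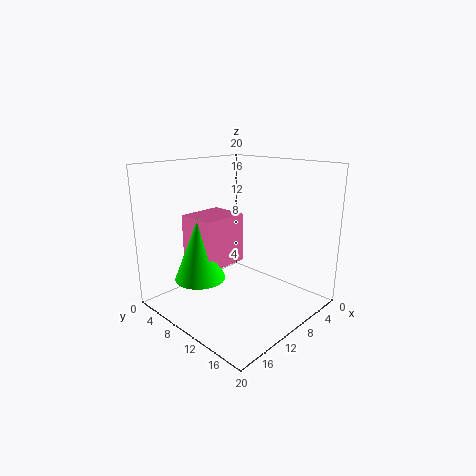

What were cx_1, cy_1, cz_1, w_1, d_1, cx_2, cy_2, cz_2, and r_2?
cx_1 = 8.25, cy_1 = 3.75, cz_1 = 6, w_1 = 6.5, d_1 = 5.5, cx_2 = 14.5, cy_2 = 7, cz_2 = 4.5, r_2 = 3.5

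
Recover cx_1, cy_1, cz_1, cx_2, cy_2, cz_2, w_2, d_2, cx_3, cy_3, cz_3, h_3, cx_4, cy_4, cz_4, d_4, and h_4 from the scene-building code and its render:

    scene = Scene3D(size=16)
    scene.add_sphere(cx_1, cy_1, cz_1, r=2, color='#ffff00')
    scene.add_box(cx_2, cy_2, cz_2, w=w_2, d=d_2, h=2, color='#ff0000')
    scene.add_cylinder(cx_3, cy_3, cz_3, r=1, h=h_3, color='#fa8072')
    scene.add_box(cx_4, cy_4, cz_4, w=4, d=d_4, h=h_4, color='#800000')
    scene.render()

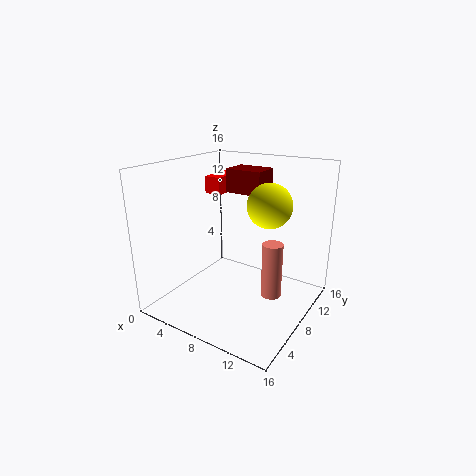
cx_1 = 13.5; cy_1 = 4.5; cz_1 = 13.5; cx_2 = 2.5; cy_2 = 9.5; cz_2 = 12; w_2 = 2; d_2 = 5; cx_3 = 13.5; cy_3 = 5.5; cz_3 = 4; h_3 = 5.5; cx_4 = 6.5; cy_4 = 8; cz_4 = 13; d_4 = 3; h_4 = 2.5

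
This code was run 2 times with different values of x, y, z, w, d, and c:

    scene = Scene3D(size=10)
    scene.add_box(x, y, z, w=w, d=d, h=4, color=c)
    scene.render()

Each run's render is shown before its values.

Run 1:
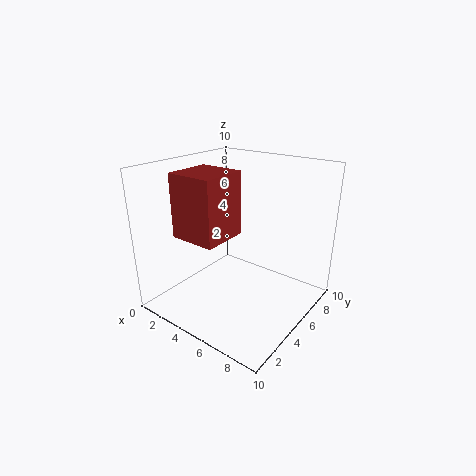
x = 3
y = 1
z = 6
w = 3
d = 3
c = 'brown'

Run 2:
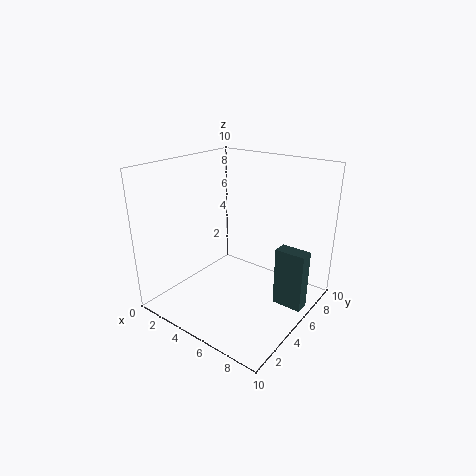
x = 8
y = 5
z = 1
w = 2
d = 1
c = 'darkslategray'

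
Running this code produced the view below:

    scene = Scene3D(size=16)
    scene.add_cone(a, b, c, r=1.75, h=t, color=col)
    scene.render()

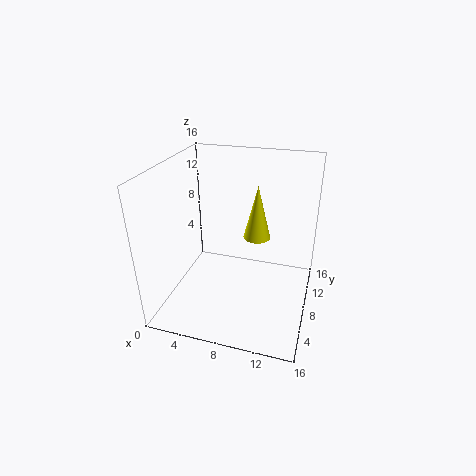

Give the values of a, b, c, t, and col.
a = 8.75; b = 14; c = 5; t = 7; col = 'yellow'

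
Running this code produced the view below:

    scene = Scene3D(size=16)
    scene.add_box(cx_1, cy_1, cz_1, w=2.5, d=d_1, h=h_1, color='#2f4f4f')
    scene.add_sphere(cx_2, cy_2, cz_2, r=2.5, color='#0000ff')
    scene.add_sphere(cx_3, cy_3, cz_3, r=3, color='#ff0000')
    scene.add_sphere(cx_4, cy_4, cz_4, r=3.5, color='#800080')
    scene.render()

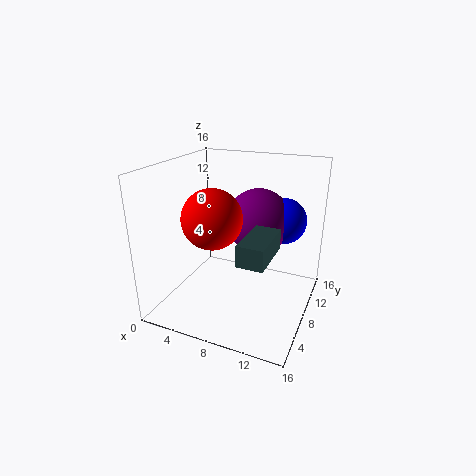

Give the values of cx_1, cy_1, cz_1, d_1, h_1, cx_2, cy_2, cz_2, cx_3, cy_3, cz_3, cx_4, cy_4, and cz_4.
cx_1 = 11; cy_1 = 0.5; cz_1 = 9; d_1 = 5; h_1 = 2; cx_2 = 12.5; cy_2 = 10; cz_2 = 10; cx_3 = 7; cy_3 = 4; cz_3 = 11.5; cx_4 = 10; cy_4 = 9; cz_4 = 10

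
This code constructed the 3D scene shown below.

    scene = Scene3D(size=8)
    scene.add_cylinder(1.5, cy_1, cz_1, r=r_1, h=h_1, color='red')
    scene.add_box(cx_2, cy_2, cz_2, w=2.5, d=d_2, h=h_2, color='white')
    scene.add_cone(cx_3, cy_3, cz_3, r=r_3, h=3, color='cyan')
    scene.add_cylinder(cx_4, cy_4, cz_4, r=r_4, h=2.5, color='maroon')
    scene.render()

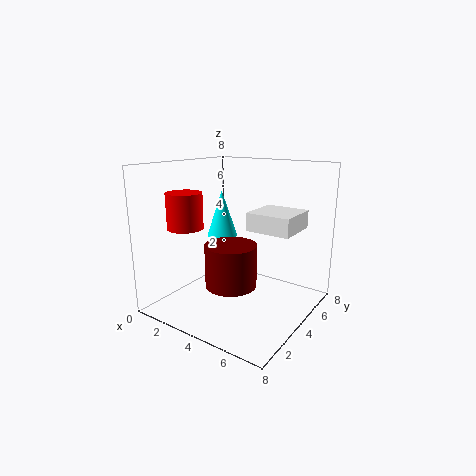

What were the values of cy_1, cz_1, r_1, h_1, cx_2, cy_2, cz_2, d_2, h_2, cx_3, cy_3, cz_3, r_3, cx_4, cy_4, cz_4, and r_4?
cy_1 = 2.5, cz_1 = 4.5, r_1 = 1, h_1 = 2, cx_2 = 4.5, cy_2 = 4, cz_2 = 4.5, d_2 = 2.5, h_2 = 1, cx_3 = 1, cy_3 = 6.5, cz_3 = 3, r_3 = 1, cx_4 = 3.5, cy_4 = 4, cz_4 = 1, r_4 = 1.5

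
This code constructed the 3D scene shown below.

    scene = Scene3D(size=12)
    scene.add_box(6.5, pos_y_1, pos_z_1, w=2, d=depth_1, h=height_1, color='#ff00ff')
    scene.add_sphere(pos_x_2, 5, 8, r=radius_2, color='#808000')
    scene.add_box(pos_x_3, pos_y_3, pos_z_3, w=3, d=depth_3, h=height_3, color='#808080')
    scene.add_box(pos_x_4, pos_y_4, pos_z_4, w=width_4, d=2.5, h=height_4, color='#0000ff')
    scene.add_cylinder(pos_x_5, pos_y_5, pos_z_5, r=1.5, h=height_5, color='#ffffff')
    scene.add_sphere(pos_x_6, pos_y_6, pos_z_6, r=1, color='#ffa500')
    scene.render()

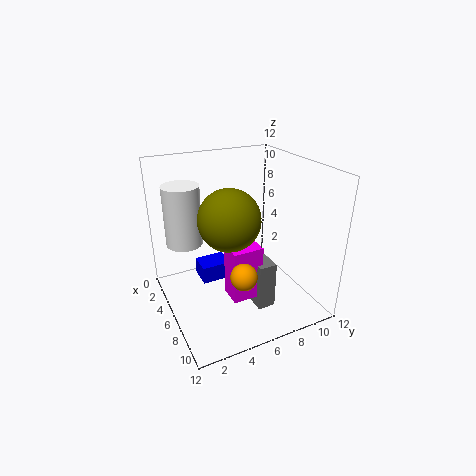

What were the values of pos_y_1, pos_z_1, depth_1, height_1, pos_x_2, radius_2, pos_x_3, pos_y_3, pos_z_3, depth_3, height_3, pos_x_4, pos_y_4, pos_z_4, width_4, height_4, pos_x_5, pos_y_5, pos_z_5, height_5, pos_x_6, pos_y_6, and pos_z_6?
pos_y_1 = 4.5
pos_z_1 = 1.5
depth_1 = 2.5
height_1 = 4.5
pos_x_2 = 6.5
radius_2 = 2.5
pos_x_3 = 6
pos_y_3 = 6.5
pos_z_3 = 0.5
depth_3 = 1.5
height_3 = 4
pos_x_4 = 3.5
pos_y_4 = 3
pos_z_4 = 2
width_4 = 2
height_4 = 1.5
pos_x_5 = 4
pos_y_5 = 2
pos_z_5 = 5.5
height_5 = 5
pos_x_6 = 10
pos_y_6 = 4.5
pos_z_6 = 5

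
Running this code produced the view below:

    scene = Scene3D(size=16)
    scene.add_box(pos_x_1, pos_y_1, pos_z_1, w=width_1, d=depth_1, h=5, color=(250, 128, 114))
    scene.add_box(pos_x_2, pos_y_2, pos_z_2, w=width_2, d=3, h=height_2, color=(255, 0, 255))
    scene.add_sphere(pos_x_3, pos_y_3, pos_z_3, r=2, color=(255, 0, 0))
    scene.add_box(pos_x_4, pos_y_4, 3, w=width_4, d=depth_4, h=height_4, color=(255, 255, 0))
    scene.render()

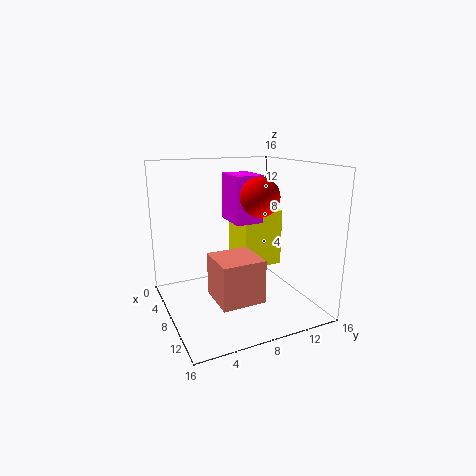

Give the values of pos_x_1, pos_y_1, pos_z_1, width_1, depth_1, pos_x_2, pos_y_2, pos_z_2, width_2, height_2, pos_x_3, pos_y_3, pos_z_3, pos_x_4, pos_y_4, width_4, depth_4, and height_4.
pos_x_1 = 6, pos_y_1 = 5, pos_z_1 = 1, width_1 = 5, depth_1 = 5, pos_x_2 = 6, pos_y_2 = 7, pos_z_2 = 10, width_2 = 4, height_2 = 5, pos_x_3 = 11, pos_y_3 = 9, pos_z_3 = 13, pos_x_4 = 1, pos_y_4 = 10, width_4 = 5, depth_4 = 5, height_4 = 7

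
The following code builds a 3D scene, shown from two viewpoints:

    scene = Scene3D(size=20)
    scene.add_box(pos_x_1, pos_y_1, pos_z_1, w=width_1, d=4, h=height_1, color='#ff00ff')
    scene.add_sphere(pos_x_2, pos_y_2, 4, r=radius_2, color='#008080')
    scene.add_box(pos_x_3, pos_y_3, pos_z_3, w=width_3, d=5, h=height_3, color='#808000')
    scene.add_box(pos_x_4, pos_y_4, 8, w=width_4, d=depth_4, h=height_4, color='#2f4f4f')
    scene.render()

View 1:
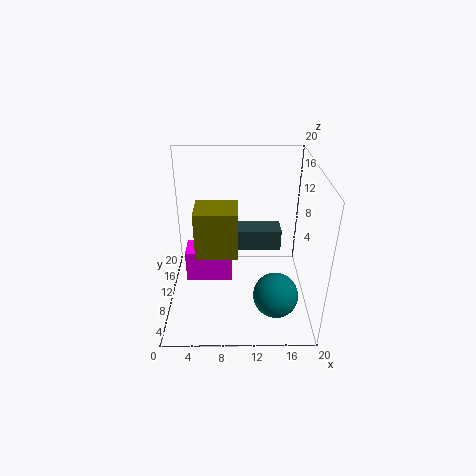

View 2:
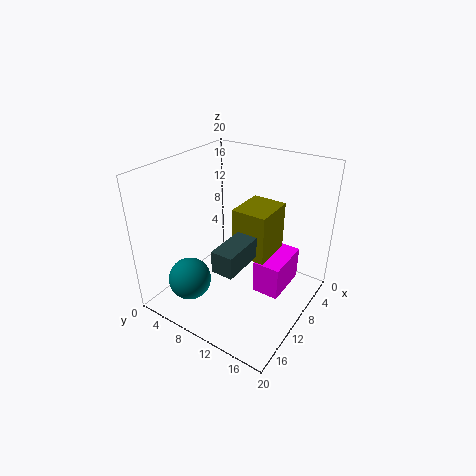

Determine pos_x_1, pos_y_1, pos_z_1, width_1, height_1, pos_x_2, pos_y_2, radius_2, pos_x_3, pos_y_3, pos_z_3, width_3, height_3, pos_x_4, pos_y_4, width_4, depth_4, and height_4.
pos_x_1 = 2
pos_y_1 = 12
pos_z_1 = 1
width_1 = 7
height_1 = 5
pos_x_2 = 15
pos_y_2 = 5
radius_2 = 3
pos_x_3 = 4
pos_y_3 = 9
pos_z_3 = 7
width_3 = 6
height_3 = 7
pos_x_4 = 10
pos_y_4 = 10
width_4 = 6
depth_4 = 3
height_4 = 3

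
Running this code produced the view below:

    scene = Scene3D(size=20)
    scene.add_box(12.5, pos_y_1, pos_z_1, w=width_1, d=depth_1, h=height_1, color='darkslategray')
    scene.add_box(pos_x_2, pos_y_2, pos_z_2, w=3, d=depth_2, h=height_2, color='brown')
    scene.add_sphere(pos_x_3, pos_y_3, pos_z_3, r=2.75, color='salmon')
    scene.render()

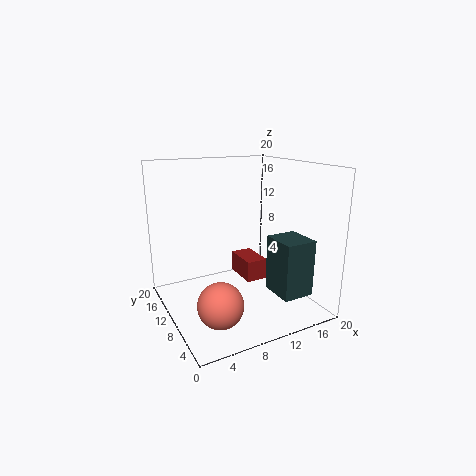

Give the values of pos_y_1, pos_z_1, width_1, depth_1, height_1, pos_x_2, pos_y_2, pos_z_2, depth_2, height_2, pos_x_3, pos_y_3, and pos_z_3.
pos_y_1 = 1.75
pos_z_1 = 3.5
width_1 = 4.25
depth_1 = 4.75
height_1 = 7.5
pos_x_2 = 11
pos_y_2 = 8.75
pos_z_2 = 3.5
depth_2 = 5
height_2 = 3
pos_x_3 = 4
pos_y_3 = 3
pos_z_3 = 4.75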